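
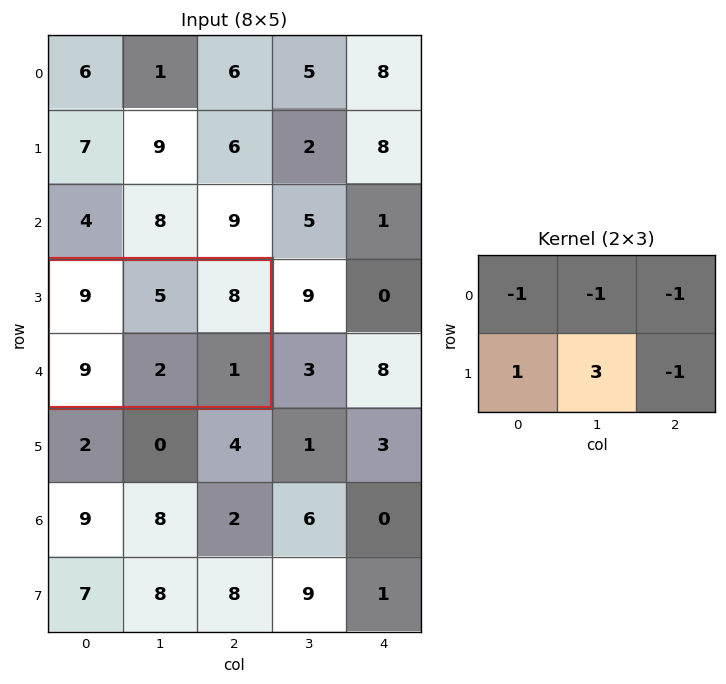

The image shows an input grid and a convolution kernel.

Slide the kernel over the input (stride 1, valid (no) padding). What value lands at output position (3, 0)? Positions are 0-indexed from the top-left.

The receptive field on the input at this output position is [9 5 8 / 9 2 1]. Elementwise product with the kernel and sum: 9·-1 + 5·-1 + 8·-1 + 9·1 + 2·3 + 1·-1.

-8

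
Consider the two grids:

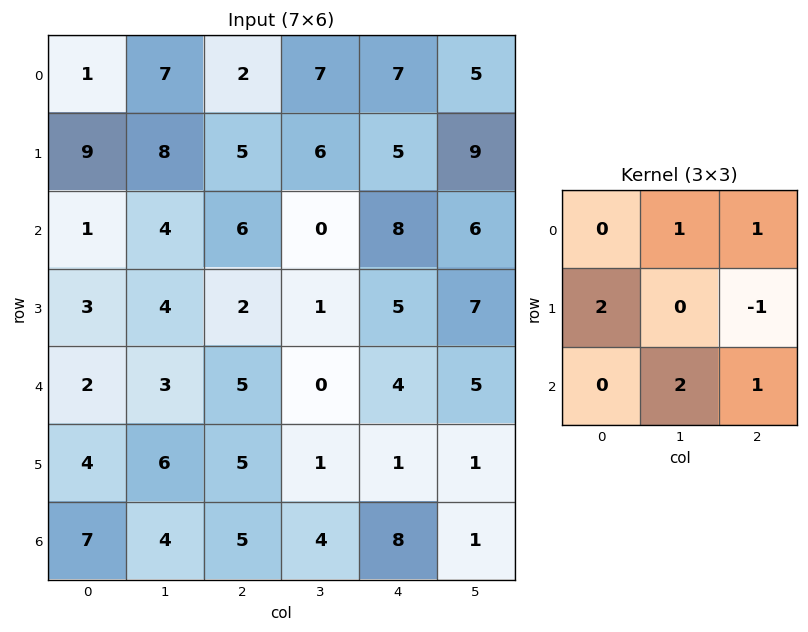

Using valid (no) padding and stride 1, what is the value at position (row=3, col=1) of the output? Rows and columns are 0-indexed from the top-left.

20

The receptive field on the input at this output position is [4 2 1 / 3 5 0 / 6 5 1]. Elementwise product with the kernel and sum: 2·1 + 1·1 + 3·2 + 0·-1 + 5·2 + 1·1.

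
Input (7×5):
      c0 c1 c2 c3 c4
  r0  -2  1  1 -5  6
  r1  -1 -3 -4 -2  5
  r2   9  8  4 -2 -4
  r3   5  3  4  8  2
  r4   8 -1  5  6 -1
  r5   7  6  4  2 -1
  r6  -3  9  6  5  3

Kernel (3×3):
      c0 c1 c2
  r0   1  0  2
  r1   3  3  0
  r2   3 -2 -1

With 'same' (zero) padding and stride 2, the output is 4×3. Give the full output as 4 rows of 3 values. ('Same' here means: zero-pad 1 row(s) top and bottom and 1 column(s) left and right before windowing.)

-1 7 -13
8 22 0
10 39 31
3 55 26

Output[0,0]: The receptive field on the zero-padded input at this output position is [0 0 0 / 0 -2 1 / 0 -1 -3]. Elementwise product with the kernel and sum: 0·1 + 0·2 + 0·3 + -2·3 + 0·3 + -1·-2 + -3·-1.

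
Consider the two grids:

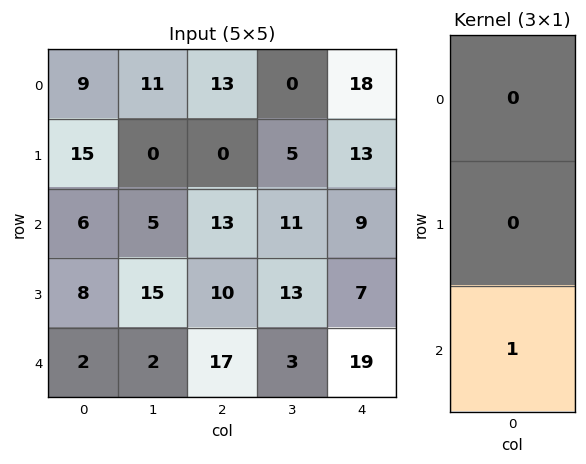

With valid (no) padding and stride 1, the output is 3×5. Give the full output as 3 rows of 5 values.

Output[0,0]: The receptive field on the input at this output position is [9 / 15 / 6]. Elementwise product with the kernel and sum: 6·1.

6 5 13 11 9
8 15 10 13 7
2 2 17 3 19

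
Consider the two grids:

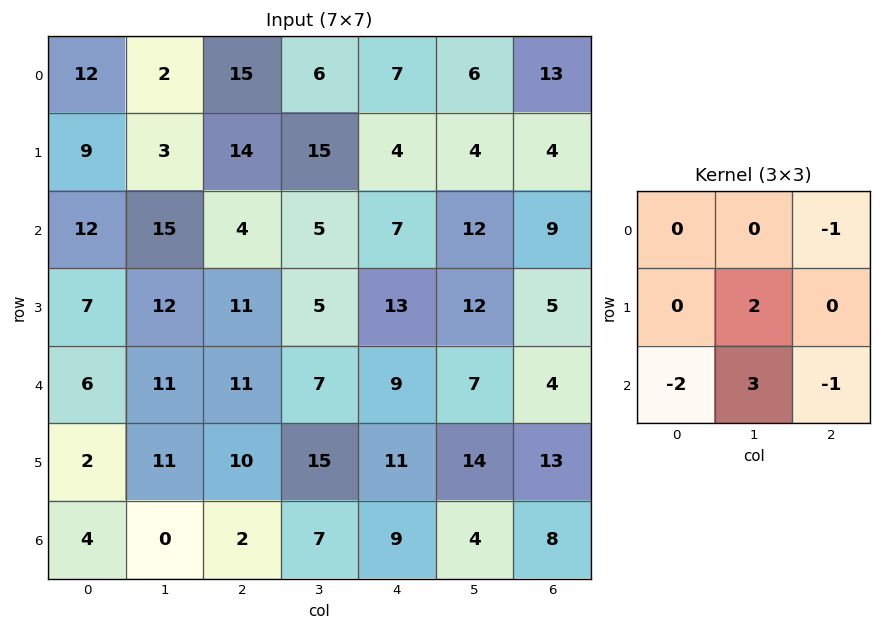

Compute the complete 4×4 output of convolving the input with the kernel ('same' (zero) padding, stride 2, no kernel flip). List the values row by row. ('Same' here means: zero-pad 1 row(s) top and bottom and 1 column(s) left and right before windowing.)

Output[0,0]: The receptive field on the zero-padded input at this output position is [0 0 0 / 0 12 2 / 0 9 3]. Elementwise product with the kernel and sum: 0·-1 + 12·2 + 0·-2 + 9·3 + 3·-1.
Output[0,1]: The receptive field on the zero-padded input at this output position is [0 0 0 / 2 15 6 / 3 14 15]. Elementwise product with the kernel and sum: 0·-1 + 15·2 + 3·-2 + 14·3 + 15·-1.

48 51 -8 30
30 -3 27 9
-5 10 -5 19
-3 -11 4 16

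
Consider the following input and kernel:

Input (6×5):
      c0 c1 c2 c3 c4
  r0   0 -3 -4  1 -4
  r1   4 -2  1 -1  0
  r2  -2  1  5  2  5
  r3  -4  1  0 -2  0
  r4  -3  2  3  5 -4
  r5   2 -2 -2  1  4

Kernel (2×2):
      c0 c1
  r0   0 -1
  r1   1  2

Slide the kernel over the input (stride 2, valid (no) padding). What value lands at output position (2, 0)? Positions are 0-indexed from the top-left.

-4

The receptive field on the input at this output position is [-3 2 / 2 -2]. Elementwise product with the kernel and sum: 2·-1 + 2·1 + -2·2.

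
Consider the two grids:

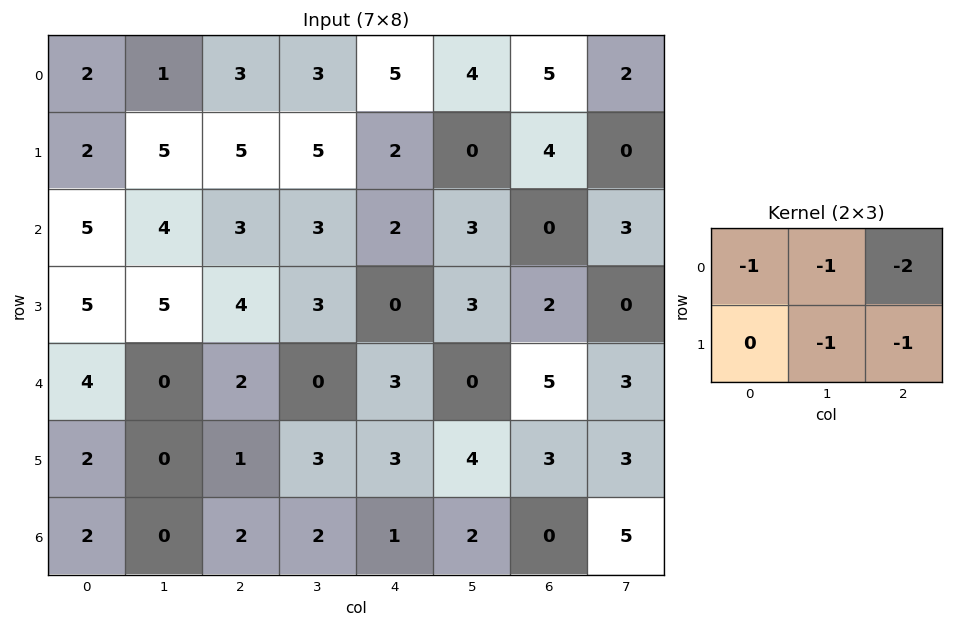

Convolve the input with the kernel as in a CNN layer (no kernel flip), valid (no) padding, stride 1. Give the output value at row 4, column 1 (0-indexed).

The receptive field on the input at this output position is [0 2 0 / 0 1 3]. Elementwise product with the kernel and sum: 0·-1 + 2·-1 + 0·-2 + 1·-1 + 3·-1.

-6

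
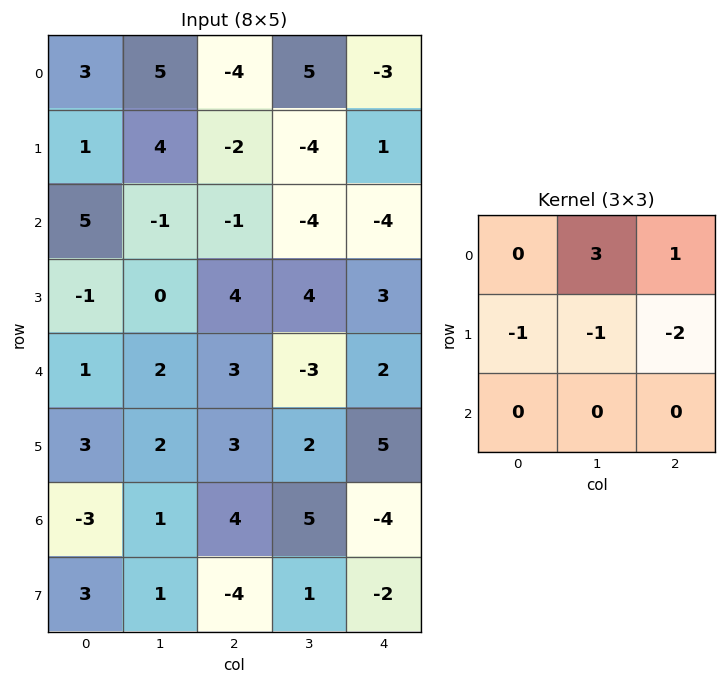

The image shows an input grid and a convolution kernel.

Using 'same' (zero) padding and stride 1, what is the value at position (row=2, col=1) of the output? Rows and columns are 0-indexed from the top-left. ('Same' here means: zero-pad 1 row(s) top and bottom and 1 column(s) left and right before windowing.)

8

The receptive field on the zero-padded input at this output position is [1 4 -2 / 5 -1 -1 / -1 0 4]. Elementwise product with the kernel and sum: 4·3 + -2·1 + 5·-1 + -1·-1 + -1·-2.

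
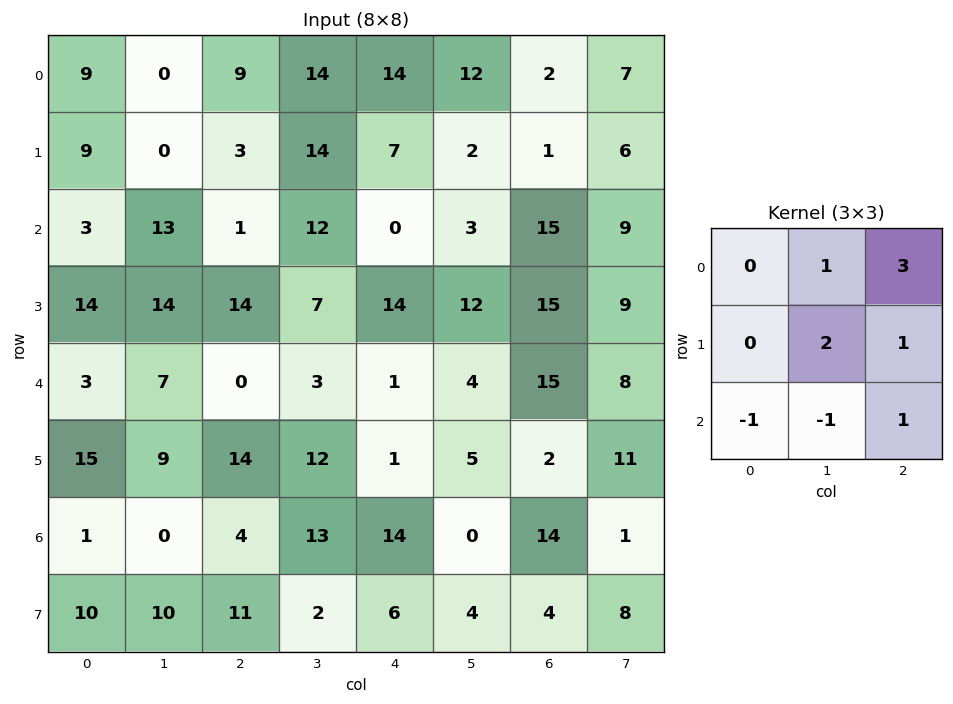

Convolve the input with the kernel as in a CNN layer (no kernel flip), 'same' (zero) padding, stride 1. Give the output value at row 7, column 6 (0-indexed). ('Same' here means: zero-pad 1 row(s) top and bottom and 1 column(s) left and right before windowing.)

The receptive field on the zero-padded input at this output position is [0 14 1 / 4 4 8 / 0 0 0]. Elementwise product with the kernel and sum: 14·1 + 1·3 + 4·2 + 8·1 + 0·-1 + 0·-1 + 0·1.

33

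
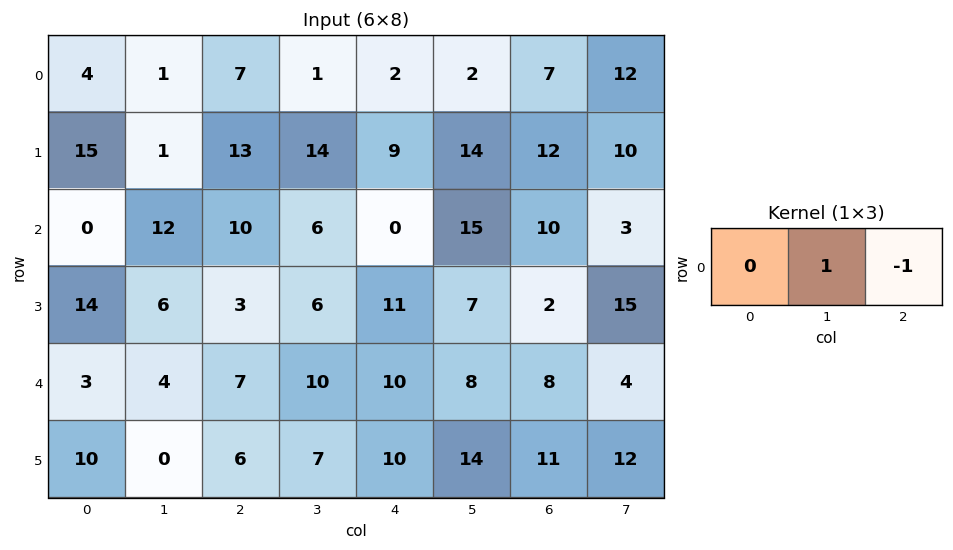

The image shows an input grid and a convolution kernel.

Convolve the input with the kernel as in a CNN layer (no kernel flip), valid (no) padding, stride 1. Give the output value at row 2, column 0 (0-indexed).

The receptive field on the input at this output position is [0 12 10]. Elementwise product with the kernel and sum: 12·1 + 10·-1.

2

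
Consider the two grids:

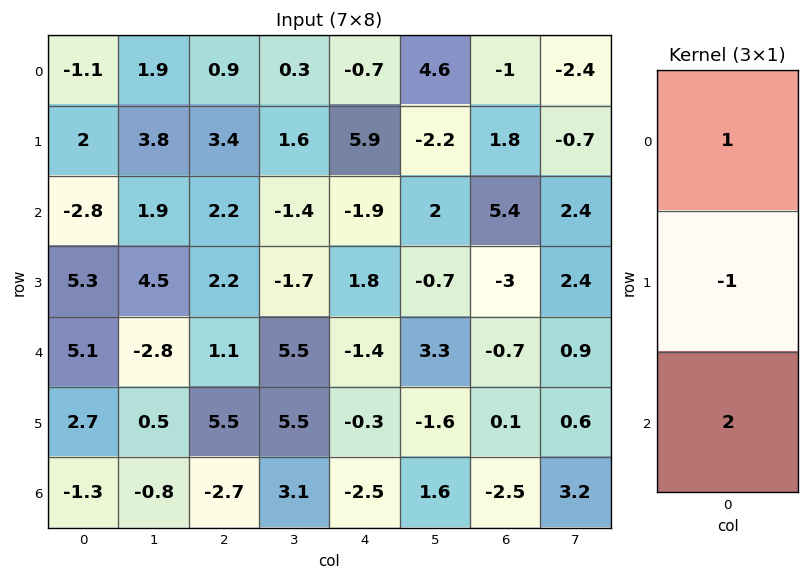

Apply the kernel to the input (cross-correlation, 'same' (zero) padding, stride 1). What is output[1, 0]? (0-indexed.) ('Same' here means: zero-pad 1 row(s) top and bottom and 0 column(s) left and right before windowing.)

The receptive field on the zero-padded input at this output position is [-1.1 / 2 / -2.8]. Elementwise product with the kernel and sum: -1.1·1 + 2·-1 + -2.8·2.

-8.7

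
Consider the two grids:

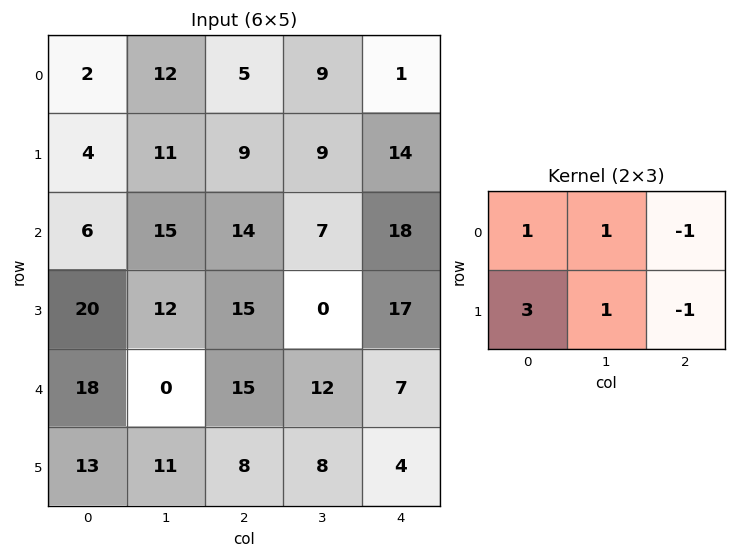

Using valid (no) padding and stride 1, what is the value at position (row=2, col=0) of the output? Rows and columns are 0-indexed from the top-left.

The receptive field on the input at this output position is [6 15 14 / 20 12 15]. Elementwise product with the kernel and sum: 6·1 + 15·1 + 14·-1 + 20·3 + 12·1 + 15·-1.

64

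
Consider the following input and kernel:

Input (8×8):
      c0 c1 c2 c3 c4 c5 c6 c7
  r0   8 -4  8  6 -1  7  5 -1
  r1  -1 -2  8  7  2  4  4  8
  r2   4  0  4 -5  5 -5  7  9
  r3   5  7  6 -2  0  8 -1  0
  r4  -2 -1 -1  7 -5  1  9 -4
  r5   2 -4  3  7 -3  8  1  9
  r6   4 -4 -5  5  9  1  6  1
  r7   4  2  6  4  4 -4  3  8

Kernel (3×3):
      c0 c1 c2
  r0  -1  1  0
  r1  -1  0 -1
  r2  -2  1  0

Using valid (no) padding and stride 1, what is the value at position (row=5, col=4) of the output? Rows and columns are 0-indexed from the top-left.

-16

The receptive field on the input at this output position is [-3 8 1 / 9 1 6 / 4 -4 3]. Elementwise product with the kernel and sum: -3·-1 + 8·1 + 9·-1 + 6·-1 + 4·-2 + -4·1.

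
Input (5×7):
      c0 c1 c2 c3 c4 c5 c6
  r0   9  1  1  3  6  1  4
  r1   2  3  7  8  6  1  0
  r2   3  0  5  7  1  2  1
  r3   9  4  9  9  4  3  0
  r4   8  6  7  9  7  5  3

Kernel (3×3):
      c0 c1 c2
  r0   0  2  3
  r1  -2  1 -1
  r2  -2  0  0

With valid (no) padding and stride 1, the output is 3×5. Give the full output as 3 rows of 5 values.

-9 4 2 -10 1
-2 28 12 -18 -7
-24 11 -10 -27 -12

Output[0,0]: The receptive field on the input at this output position is [9 1 1 / 2 3 7 / 3 0 5]. Elementwise product with the kernel and sum: 1·2 + 1·3 + 2·-2 + 3·1 + 7·-1 + 3·-2.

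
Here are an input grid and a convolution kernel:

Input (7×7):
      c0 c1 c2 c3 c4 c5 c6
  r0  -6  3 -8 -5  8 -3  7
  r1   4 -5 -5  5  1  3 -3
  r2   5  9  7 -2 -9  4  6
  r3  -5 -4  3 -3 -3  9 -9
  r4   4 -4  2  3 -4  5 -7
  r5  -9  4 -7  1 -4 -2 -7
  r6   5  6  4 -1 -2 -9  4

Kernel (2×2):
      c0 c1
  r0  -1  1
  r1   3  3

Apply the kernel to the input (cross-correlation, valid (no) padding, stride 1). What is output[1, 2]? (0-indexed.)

25

The receptive field on the input at this output position is [-5 5 / 7 -2]. Elementwise product with the kernel and sum: -5·-1 + 5·1 + 7·3 + -2·3.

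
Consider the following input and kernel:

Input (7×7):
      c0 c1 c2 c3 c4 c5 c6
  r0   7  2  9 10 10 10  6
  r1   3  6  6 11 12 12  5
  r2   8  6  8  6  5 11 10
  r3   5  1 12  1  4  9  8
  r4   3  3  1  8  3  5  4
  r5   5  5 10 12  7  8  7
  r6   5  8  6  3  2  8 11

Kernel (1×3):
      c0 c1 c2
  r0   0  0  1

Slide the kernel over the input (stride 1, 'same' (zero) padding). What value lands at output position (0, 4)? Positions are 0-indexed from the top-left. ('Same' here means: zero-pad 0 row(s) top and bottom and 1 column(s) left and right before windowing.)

10

The receptive field on the zero-padded input at this output position is [10 10 10]. Elementwise product with the kernel and sum: 10·1.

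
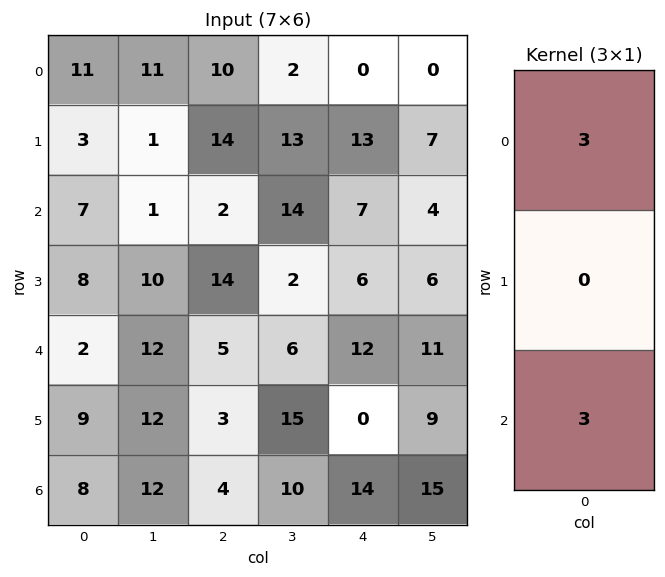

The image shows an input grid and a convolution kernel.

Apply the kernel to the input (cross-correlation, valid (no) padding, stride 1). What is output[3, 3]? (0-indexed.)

51

The receptive field on the input at this output position is [2 / 6 / 15]. Elementwise product with the kernel and sum: 2·3 + 15·3.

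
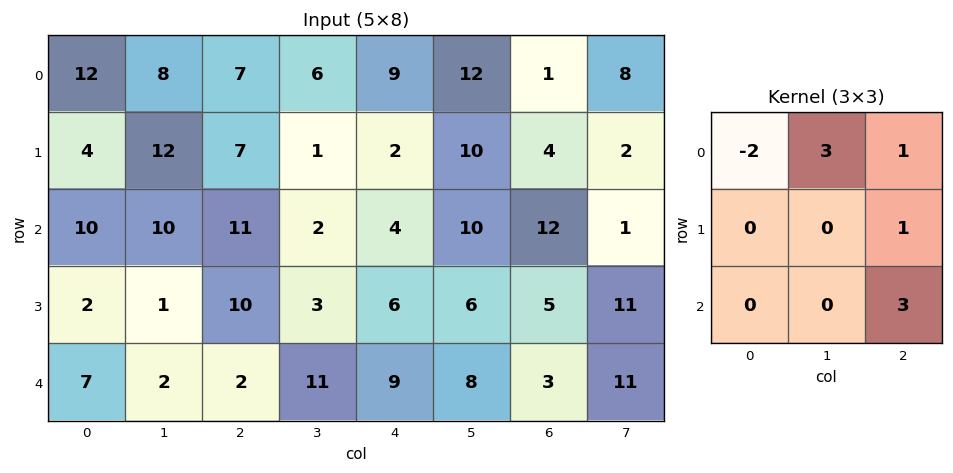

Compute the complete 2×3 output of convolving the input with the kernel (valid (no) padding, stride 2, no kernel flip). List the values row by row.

47 27 59
37 21 48

Output[0,0]: The receptive field on the input at this output position is [12 8 7 / 4 12 7 / 10 10 11]. Elementwise product with the kernel and sum: 12·-2 + 8·3 + 7·1 + 7·1 + 11·3.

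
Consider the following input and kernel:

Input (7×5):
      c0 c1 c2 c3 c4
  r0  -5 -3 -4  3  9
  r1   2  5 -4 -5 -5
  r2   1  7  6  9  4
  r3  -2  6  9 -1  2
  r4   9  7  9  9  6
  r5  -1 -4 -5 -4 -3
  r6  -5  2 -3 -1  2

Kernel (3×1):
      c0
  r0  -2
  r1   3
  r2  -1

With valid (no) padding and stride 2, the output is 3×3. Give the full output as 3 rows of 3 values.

Output[0,0]: The receptive field on the input at this output position is [-5 / 2 / 1]. Elementwise product with the kernel and sum: -5·-2 + 2·3 + 1·-1.

15 -10 -37
-17 6 -8
-16 -30 -23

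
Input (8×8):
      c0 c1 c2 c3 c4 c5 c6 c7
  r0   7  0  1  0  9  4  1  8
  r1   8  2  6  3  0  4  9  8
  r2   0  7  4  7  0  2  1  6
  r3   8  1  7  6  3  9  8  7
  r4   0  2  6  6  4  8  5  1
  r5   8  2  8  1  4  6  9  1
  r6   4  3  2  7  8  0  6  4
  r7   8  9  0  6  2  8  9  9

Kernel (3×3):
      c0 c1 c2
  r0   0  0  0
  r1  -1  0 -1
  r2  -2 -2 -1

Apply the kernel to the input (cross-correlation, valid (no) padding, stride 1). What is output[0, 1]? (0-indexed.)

The receptive field on the input at this output position is [0 1 0 / 2 6 3 / 7 4 7]. Elementwise product with the kernel and sum: 2·-1 + 3·-1 + 7·-2 + 4·-2 + 7·-1.

-34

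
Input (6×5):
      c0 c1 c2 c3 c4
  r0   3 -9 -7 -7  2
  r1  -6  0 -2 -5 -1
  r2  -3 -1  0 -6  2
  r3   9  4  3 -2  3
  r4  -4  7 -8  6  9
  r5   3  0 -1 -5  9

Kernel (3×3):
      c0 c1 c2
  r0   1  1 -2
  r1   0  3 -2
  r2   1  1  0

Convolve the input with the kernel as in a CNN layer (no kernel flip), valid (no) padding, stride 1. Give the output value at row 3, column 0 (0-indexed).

The receptive field on the input at this output position is [9 4 3 / -4 7 -8 / 3 0 -1]. Elementwise product with the kernel and sum: 9·1 + 4·1 + 3·-2 + 7·3 + -8·-2 + 3·1 + 0·1.

47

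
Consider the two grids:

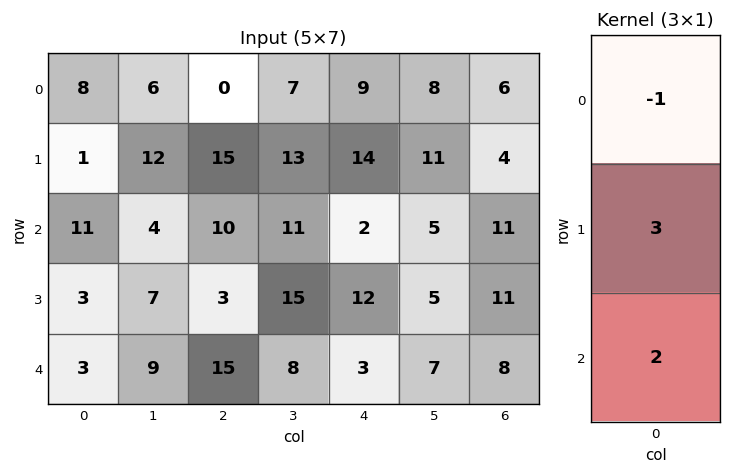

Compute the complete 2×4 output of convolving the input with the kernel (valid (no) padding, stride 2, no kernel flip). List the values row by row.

17 65 37 28
4 29 40 38

Output[0,0]: The receptive field on the input at this output position is [8 / 1 / 11]. Elementwise product with the kernel and sum: 8·-1 + 1·3 + 11·2.
Output[0,1]: The receptive field on the input at this output position is [0 / 15 / 10]. Elementwise product with the kernel and sum: 0·-1 + 15·3 + 10·2.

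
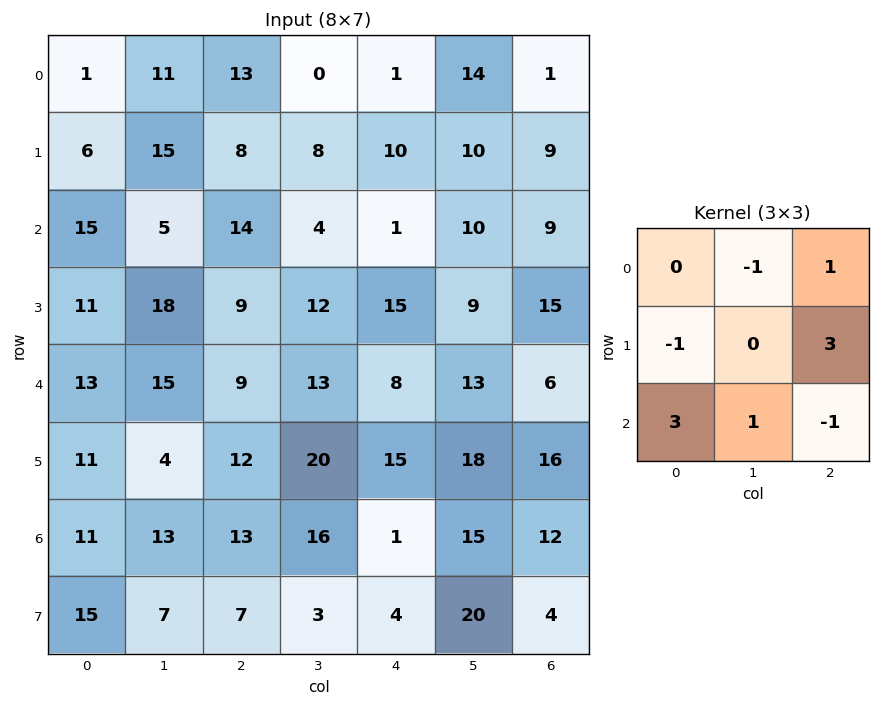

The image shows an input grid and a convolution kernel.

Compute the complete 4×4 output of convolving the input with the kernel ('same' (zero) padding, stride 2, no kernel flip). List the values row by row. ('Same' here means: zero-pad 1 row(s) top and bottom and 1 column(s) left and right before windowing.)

Output[0,0]: The receptive field on the zero-padded input at this output position is [0 0 0 / 0 1 11 / 0 6 15]. Elementwise product with the kernel and sum: 0·-1 + 0·1 + 0·-1 + 11·3 + 0·3 + 6·1 + 15·-1.

24 34 66 25
17 58 68 23
59 31 77 42
40 68 25 33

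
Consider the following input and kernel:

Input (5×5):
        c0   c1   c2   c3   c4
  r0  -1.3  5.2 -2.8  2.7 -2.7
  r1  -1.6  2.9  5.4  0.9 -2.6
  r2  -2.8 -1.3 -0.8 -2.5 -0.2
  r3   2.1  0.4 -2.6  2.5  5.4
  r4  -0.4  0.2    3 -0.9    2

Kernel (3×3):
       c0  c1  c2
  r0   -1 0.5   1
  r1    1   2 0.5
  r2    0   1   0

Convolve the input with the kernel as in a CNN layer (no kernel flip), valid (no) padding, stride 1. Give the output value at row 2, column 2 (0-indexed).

3.55

The receptive field on the input at this output position is [-0.8 -2.5 -0.2 / -2.6 2.5 5.4 / 3 -0.9 2]. Elementwise product with the kernel and sum: -0.8·-1 + -2.5·0.5 + -0.2·1 + -2.6·1 + 2.5·2 + 5.4·0.5 + -0.9·1.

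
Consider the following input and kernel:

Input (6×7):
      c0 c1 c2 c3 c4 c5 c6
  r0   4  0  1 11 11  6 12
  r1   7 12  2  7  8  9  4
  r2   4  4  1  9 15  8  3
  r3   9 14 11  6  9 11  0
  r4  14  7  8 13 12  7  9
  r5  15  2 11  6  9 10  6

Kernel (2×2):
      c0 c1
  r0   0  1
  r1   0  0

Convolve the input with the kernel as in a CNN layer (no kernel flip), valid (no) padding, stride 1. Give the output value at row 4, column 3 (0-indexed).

The receptive field on the input at this output position is [13 12 / 6 9]. Elementwise product with the kernel and sum: 12·1.

12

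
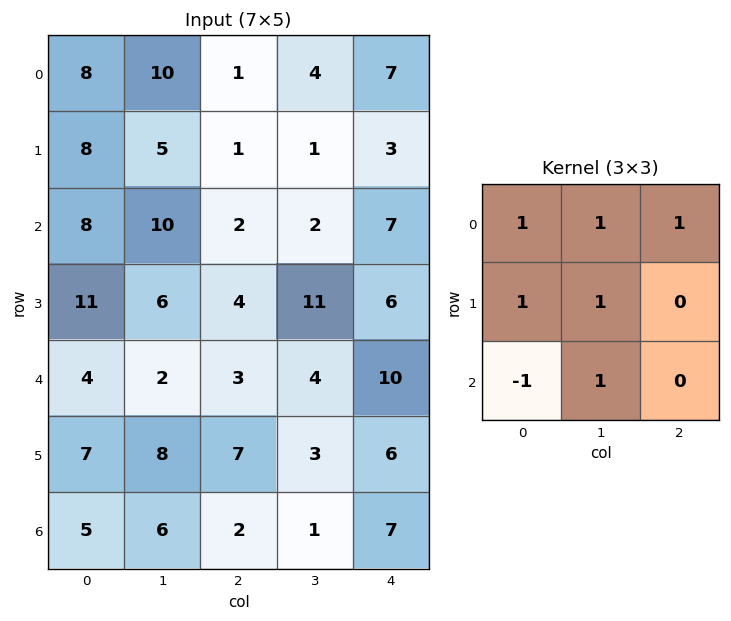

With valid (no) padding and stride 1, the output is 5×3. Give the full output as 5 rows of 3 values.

34 13 14
27 17 16
35 25 27
28 25 24
25 20 26

Output[0,0]: The receptive field on the input at this output position is [8 10 1 / 8 5 1 / 8 10 2]. Elementwise product with the kernel and sum: 8·1 + 10·1 + 1·1 + 8·1 + 5·1 + 8·-1 + 10·1.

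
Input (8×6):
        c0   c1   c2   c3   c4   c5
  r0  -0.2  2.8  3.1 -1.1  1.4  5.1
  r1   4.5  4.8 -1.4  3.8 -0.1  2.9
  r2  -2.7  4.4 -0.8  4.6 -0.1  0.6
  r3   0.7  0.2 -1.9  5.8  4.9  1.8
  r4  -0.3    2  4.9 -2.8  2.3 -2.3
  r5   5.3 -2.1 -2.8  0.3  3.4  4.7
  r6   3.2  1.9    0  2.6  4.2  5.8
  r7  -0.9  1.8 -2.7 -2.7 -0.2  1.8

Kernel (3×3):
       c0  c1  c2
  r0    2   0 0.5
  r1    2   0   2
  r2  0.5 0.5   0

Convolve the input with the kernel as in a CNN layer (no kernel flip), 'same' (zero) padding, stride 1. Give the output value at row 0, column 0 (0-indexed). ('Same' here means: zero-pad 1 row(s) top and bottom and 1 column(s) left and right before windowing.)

The receptive field on the zero-padded input at this output position is [0 0 0 / 0 -0.2 2.8 / 0 4.5 4.8]. Elementwise product with the kernel and sum: 0·2 + 0·0.5 + 0·2 + 2.8·2 + 0·0.5 + 4.5·0.5.

7.85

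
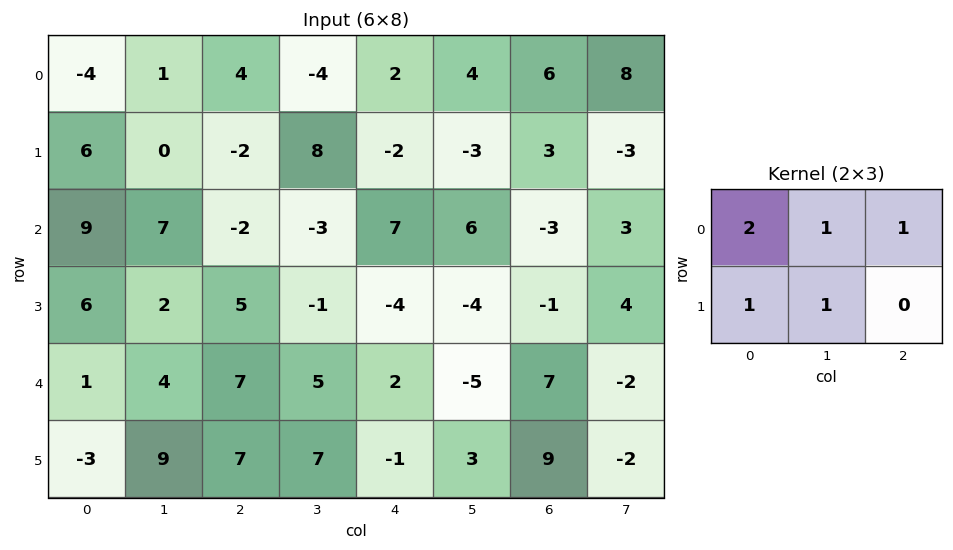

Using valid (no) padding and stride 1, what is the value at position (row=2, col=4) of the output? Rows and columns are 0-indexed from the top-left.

The receptive field on the input at this output position is [7 6 -3 / -4 -4 -1]. Elementwise product with the kernel and sum: 7·2 + 6·1 + -3·1 + -4·1 + -4·1.

9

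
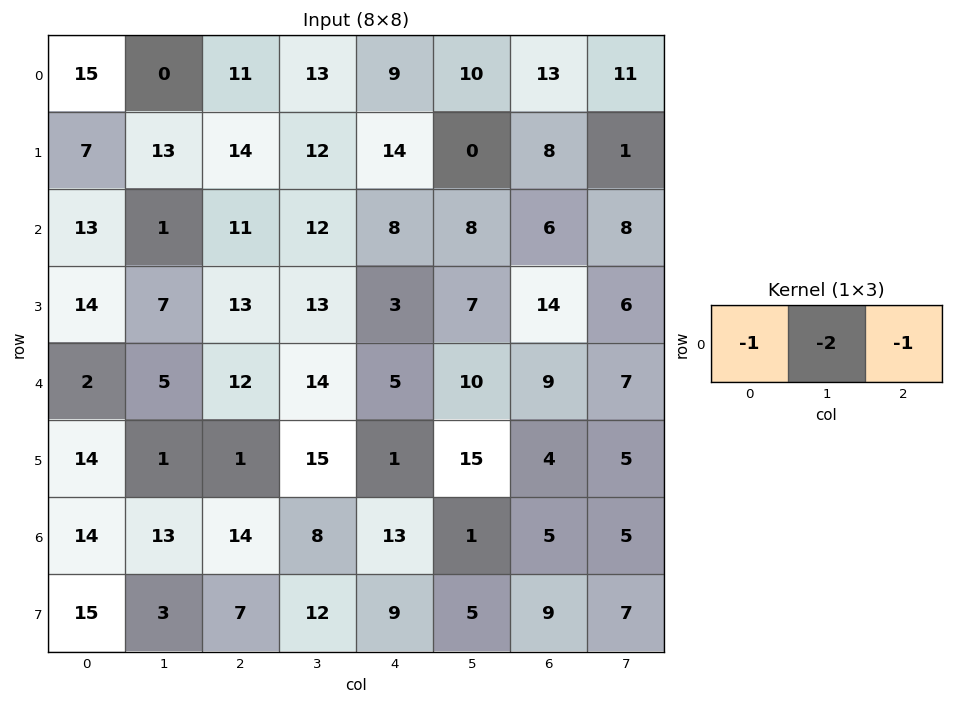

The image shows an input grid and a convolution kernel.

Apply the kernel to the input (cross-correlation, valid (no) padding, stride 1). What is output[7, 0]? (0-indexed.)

-28

The receptive field on the input at this output position is [15 3 7]. Elementwise product with the kernel and sum: 15·-1 + 3·-2 + 7·-1.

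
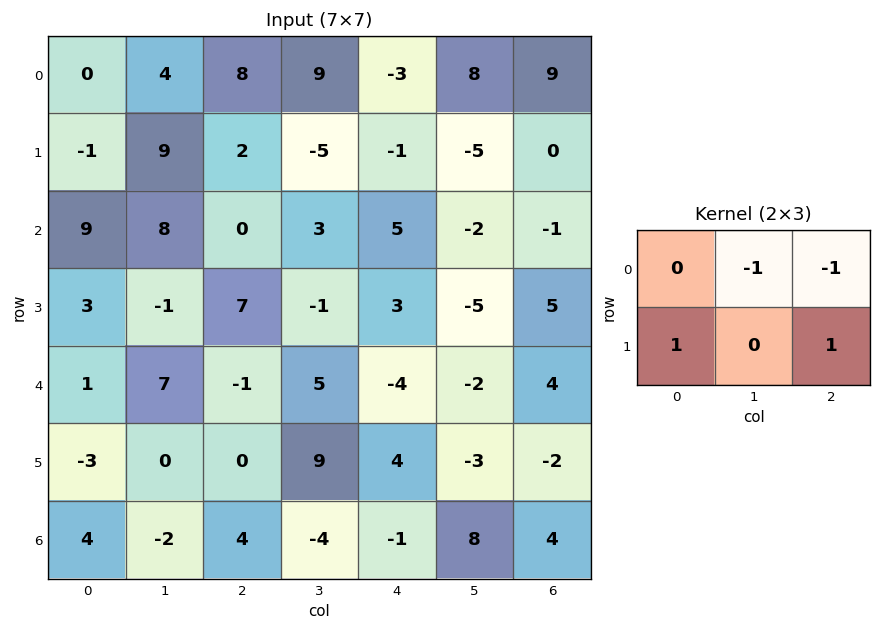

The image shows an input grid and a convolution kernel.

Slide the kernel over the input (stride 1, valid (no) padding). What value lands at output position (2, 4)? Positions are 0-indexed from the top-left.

11

The receptive field on the input at this output position is [5 -2 -1 / 3 -5 5]. Elementwise product with the kernel and sum: -2·-1 + -1·-1 + 3·1 + 5·1.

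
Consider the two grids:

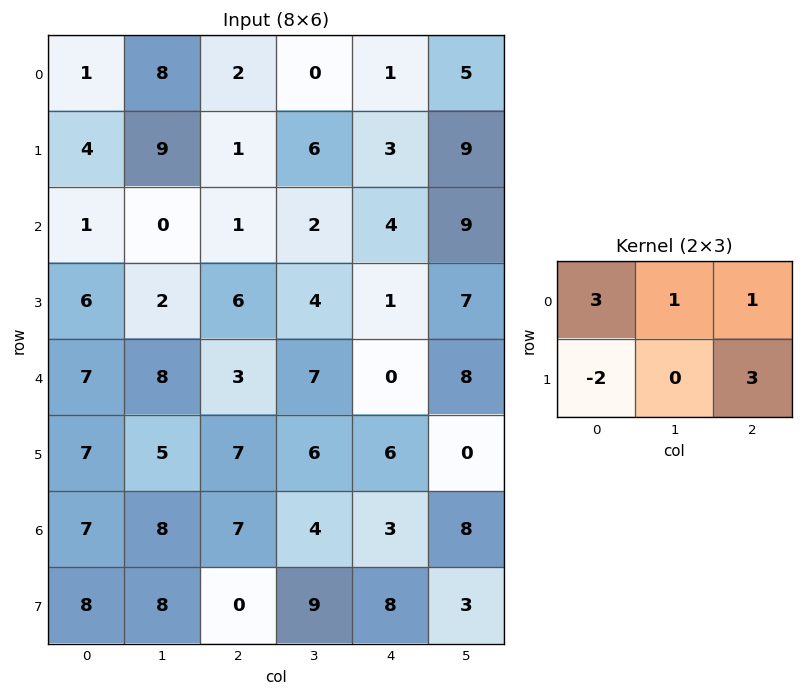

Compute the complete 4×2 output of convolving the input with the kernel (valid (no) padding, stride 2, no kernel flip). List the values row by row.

8 14
10 0
39 20
20 52

Output[0,0]: The receptive field on the input at this output position is [1 8 2 / 4 9 1]. Elementwise product with the kernel and sum: 1·3 + 8·1 + 2·1 + 4·-2 + 1·3.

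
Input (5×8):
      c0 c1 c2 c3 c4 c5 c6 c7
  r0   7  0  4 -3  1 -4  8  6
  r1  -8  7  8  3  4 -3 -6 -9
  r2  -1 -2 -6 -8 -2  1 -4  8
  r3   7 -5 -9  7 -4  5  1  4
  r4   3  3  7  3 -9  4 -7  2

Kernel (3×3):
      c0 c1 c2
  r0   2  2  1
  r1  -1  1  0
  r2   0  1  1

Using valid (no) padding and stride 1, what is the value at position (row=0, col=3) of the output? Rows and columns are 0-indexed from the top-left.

The receptive field on the input at this output position is [-3 1 -4 / 3 4 -3 / -8 -2 1]. Elementwise product with the kernel and sum: -3·2 + 1·2 + -4·1 + 3·-1 + 4·1 + -2·1 + 1·1.

-8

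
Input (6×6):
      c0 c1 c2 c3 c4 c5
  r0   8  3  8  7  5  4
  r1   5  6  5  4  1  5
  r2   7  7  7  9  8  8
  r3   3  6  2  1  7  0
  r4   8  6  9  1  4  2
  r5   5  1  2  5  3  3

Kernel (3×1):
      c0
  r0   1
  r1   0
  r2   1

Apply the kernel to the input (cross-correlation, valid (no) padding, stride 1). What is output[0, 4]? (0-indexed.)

13

The receptive field on the input at this output position is [5 / 1 / 8]. Elementwise product with the kernel and sum: 5·1 + 8·1.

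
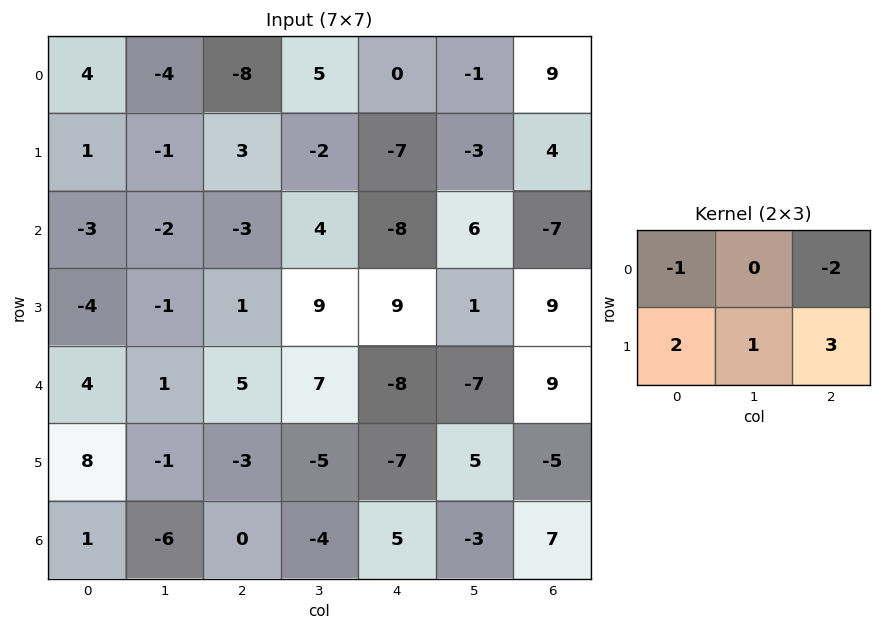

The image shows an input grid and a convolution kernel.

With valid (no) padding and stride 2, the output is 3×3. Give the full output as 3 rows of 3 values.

22 -9 -23
3 57 68
-8 -21 -34

Output[0,0]: The receptive field on the input at this output position is [4 -4 -8 / 1 -1 3]. Elementwise product with the kernel and sum: 4·-1 + -8·-2 + 1·2 + -1·1 + 3·3.
Output[0,1]: The receptive field on the input at this output position is [-8 5 0 / 3 -2 -7]. Elementwise product with the kernel and sum: -8·-1 + 0·-2 + 3·2 + -2·1 + -7·3.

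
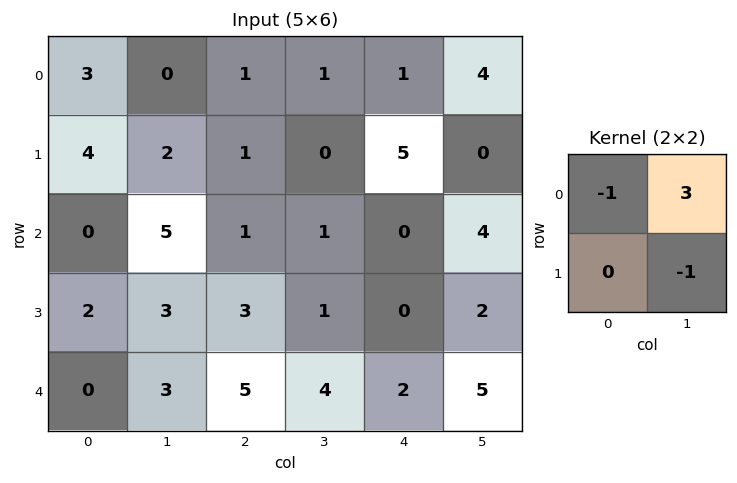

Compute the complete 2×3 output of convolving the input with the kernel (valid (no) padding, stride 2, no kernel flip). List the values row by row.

Output[0,0]: The receptive field on the input at this output position is [3 0 / 4 2]. Elementwise product with the kernel and sum: 3·-1 + 0·3 + 2·-1.
Output[0,1]: The receptive field on the input at this output position is [1 1 / 1 0]. Elementwise product with the kernel and sum: 1·-1 + 1·3 + 0·-1.

-5 2 11
12 1 10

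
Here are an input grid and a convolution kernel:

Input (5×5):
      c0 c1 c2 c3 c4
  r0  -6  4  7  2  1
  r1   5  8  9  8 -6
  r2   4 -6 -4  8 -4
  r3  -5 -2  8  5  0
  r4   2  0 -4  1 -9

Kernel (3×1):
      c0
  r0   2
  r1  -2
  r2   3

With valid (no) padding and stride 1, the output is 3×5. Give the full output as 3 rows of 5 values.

Output[0,0]: The receptive field on the input at this output position is [-6 / 5 / 4]. Elementwise product with the kernel and sum: -6·2 + 5·-2 + 4·3.
Output[0,1]: The receptive field on the input at this output position is [4 / 8 / -6]. Elementwise product with the kernel and sum: 4·2 + 8·-2 + -6·3.

-10 -26 -16 12 2
-13 22 50 15 -4
24 -8 -36 9 -35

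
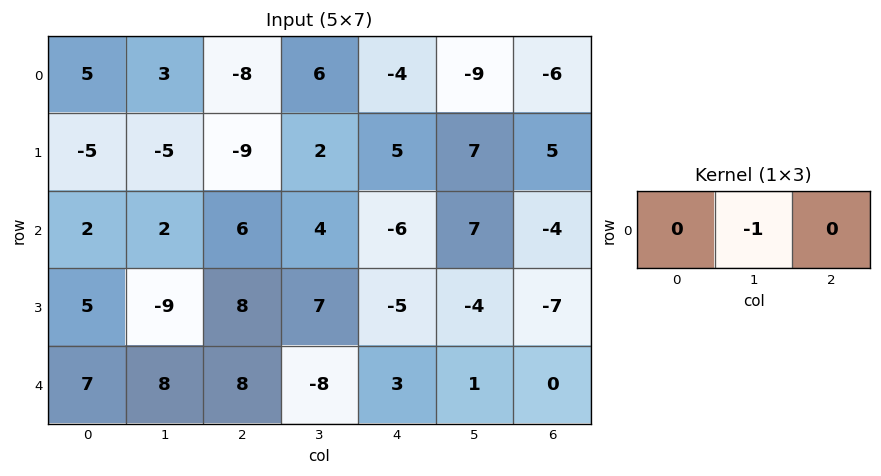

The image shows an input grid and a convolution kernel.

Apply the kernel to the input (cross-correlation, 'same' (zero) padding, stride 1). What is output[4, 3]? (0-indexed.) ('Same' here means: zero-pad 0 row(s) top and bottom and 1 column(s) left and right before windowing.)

8

The receptive field on the zero-padded input at this output position is [8 -8 3]. Elementwise product with the kernel and sum: -8·-1.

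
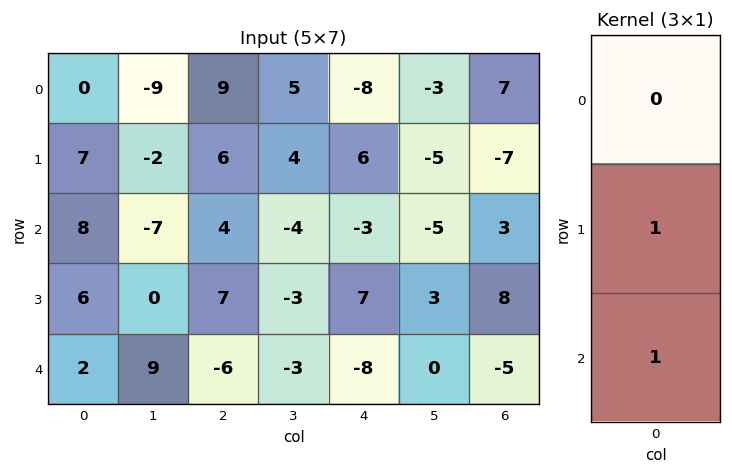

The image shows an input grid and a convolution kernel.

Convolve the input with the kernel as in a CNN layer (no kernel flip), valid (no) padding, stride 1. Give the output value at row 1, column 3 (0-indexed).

-7

The receptive field on the input at this output position is [4 / -4 / -3]. Elementwise product with the kernel and sum: -4·1 + -3·1.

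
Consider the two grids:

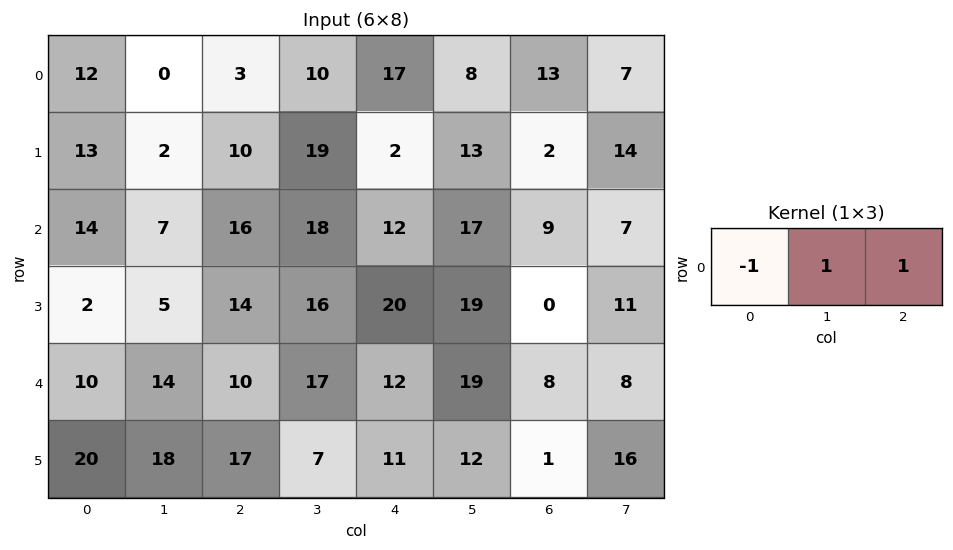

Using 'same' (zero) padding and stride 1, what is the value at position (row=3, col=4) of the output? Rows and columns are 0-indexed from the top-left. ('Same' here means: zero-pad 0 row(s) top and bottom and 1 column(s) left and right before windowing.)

The receptive field on the zero-padded input at this output position is [16 20 19]. Elementwise product with the kernel and sum: 16·-1 + 20·1 + 19·1.

23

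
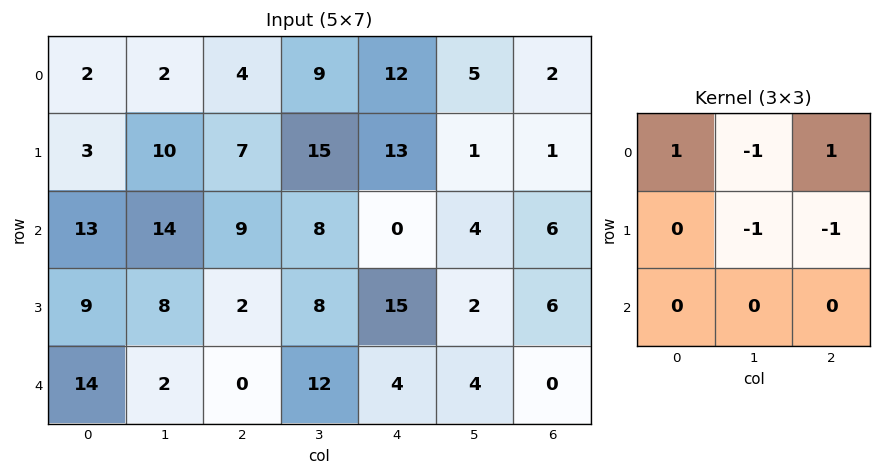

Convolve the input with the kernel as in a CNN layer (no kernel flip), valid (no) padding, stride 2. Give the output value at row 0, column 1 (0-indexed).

The receptive field on the input at this output position is [4 9 12 / 7 15 13 / 9 8 0]. Elementwise product with the kernel and sum: 4·1 + 9·-1 + 12·1 + 15·-1 + 13·-1.

-21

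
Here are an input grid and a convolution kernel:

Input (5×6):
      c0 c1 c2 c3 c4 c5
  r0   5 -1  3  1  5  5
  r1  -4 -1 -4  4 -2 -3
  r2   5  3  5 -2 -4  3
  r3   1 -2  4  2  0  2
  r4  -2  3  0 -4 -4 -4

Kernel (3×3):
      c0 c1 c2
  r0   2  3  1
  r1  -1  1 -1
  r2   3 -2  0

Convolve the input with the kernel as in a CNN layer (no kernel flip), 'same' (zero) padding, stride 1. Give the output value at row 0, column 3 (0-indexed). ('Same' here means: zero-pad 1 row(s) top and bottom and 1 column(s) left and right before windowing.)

-27

The receptive field on the zero-padded input at this output position is [0 0 0 / 3 1 5 / -4 4 -2]. Elementwise product with the kernel and sum: 0·2 + 0·3 + 0·1 + 3·-1 + 1·1 + 5·-1 + -4·3 + 4·-2.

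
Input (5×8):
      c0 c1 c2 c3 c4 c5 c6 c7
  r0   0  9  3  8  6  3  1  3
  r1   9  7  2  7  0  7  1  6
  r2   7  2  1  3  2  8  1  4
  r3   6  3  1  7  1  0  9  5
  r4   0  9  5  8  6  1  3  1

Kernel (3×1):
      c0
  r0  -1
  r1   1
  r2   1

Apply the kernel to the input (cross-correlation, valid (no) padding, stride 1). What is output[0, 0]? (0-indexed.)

The receptive field on the input at this output position is [0 / 9 / 7]. Elementwise product with the kernel and sum: 0·-1 + 9·1 + 7·1.

16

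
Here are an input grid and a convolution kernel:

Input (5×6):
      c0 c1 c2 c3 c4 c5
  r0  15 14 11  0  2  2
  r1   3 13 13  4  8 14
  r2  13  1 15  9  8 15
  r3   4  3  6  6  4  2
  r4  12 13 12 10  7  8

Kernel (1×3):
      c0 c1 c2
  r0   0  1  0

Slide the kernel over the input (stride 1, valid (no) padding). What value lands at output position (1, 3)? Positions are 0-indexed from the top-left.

8

The receptive field on the input at this output position is [4 8 14]. Elementwise product with the kernel and sum: 8·1.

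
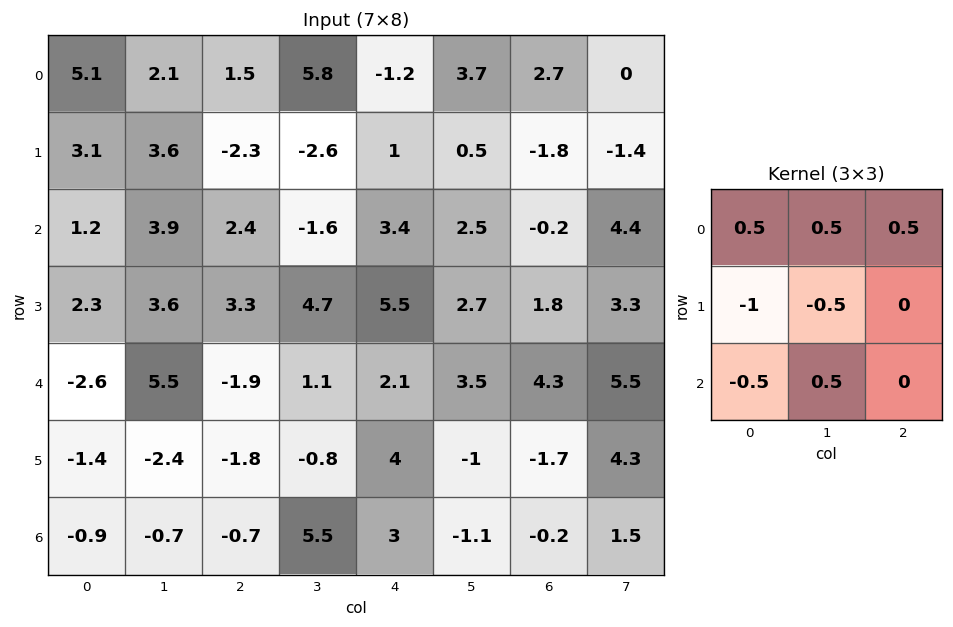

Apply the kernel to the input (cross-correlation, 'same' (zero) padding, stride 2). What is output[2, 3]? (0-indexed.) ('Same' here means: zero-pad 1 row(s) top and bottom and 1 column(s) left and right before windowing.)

-2.1

The receptive field on the zero-padded input at this output position is [2.7 1.8 3.3 / 3.5 4.3 5.5 / -1 -1.7 4.3]. Elementwise product with the kernel and sum: 2.7·0.5 + 1.8·0.5 + 3.3·0.5 + 3.5·-1 + 4.3·-0.5 + -1·-0.5 + -1.7·0.5.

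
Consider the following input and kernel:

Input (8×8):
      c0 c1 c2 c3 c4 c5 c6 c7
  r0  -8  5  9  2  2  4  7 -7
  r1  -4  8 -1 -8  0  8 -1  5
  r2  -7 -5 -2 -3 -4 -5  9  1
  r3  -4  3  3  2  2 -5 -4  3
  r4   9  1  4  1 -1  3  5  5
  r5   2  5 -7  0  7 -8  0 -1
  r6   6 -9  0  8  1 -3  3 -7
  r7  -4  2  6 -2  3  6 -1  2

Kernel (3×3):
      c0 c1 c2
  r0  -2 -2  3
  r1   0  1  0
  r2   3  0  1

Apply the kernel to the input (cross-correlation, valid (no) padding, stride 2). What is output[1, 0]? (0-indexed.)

The receptive field on the input at this output position is [-7 -5 -2 / -4 3 3 / 9 1 4]. Elementwise product with the kernel and sum: -7·-2 + -5·-2 + -2·3 + 3·1 + 9·3 + 4·1.

52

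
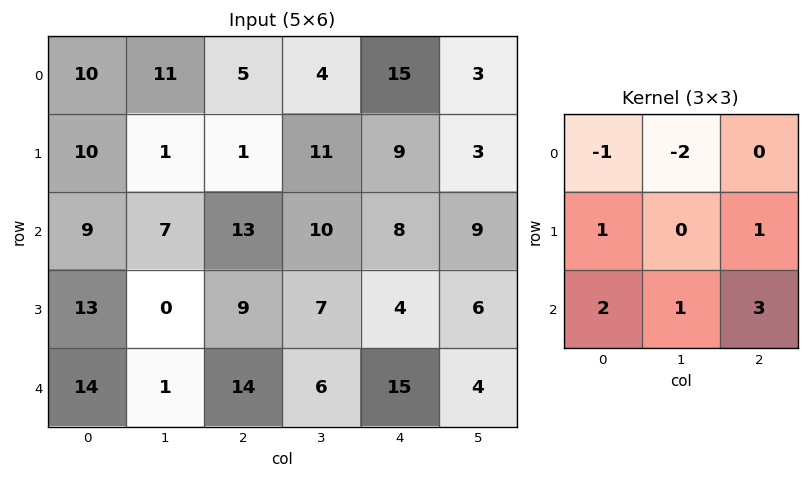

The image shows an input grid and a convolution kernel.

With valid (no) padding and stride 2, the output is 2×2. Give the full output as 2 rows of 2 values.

Output[0,0]: The receptive field on the input at this output position is [10 11 5 / 10 1 1 / 9 7 13]. Elementwise product with the kernel and sum: 10·-1 + 11·-2 + 10·1 + 1·1 + 9·2 + 7·1 + 13·3.

43 57
70 59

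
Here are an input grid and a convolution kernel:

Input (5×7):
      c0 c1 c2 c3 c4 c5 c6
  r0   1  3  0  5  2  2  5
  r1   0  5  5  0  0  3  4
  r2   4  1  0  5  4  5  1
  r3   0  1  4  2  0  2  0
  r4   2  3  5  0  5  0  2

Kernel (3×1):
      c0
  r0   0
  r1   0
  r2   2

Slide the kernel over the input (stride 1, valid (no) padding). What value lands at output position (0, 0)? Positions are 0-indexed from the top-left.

8

The receptive field on the input at this output position is [1 / 0 / 4]. Elementwise product with the kernel and sum: 4·2.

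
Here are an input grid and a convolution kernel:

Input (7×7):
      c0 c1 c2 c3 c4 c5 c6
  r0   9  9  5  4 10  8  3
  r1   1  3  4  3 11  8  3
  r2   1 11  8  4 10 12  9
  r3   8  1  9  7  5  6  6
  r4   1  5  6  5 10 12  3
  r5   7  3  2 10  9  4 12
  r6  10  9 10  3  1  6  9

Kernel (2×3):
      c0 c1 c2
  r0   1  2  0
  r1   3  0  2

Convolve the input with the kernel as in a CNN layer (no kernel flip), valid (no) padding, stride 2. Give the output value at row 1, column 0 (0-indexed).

The receptive field on the input at this output position is [1 11 8 / 8 1 9]. Elementwise product with the kernel and sum: 1·1 + 11·2 + 8·3 + 9·2.

65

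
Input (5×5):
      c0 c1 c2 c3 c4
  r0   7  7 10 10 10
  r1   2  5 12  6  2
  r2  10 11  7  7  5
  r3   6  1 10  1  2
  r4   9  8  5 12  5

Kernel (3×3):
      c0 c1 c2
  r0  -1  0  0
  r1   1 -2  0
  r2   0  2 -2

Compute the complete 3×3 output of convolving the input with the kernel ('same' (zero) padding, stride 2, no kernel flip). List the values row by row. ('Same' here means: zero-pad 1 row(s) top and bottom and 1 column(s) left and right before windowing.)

Output[0,0]: The receptive field on the zero-padded input at this output position is [0 0 0 / 0 7 7 / 0 2 5]. Elementwise product with the kernel and sum: 0·-1 + 0·1 + 7·-2 + 2·2 + 5·-2.

-20 -1 -6
-10 10 -5
-18 -3 1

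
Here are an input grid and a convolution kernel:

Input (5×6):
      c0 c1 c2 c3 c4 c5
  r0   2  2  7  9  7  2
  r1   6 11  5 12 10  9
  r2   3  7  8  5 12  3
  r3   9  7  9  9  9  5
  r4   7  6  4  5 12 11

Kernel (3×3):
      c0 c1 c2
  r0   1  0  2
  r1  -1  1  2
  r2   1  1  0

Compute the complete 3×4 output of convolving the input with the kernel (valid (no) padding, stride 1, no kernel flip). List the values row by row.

Output[0,0]: The receptive field on the input at this output position is [2 2 7 / 6 11 5 / 3 7 8]. Elementwise product with the kernel and sum: 2·1 + 7·2 + 6·-1 + 11·1 + 5·2 + 3·1 + 7·1.
Output[0,1]: The receptive field on the input at this output position is [2 7 9 / 11 5 12 / 7 8 5]. Elementwise product with the kernel and sum: 2·1 + 9·2 + 11·-1 + 5·1 + 12·2 + 7·1 + 8·1.

41 53 61 46
52 62 64 61
48 47 59 38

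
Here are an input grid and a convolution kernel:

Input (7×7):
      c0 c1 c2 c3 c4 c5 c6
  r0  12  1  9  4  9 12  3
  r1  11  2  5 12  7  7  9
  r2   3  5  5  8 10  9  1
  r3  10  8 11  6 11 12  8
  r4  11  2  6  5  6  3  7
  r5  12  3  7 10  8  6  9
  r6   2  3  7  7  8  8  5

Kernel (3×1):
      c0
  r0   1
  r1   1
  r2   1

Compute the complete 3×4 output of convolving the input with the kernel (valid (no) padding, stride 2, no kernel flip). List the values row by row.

26 19 26 13
24 22 27 16
25 20 22 21

Output[0,0]: The receptive field on the input at this output position is [12 / 11 / 3]. Elementwise product with the kernel and sum: 12·1 + 11·1 + 3·1.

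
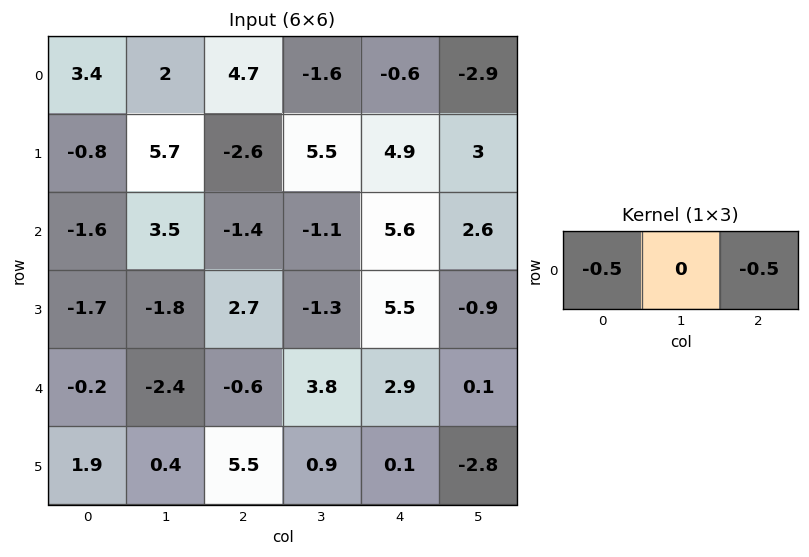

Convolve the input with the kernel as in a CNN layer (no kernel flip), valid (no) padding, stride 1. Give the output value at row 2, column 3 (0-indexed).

The receptive field on the input at this output position is [-1.1 5.6 2.6]. Elementwise product with the kernel and sum: -1.1·-0.5 + 2.6·-0.5.

-0.75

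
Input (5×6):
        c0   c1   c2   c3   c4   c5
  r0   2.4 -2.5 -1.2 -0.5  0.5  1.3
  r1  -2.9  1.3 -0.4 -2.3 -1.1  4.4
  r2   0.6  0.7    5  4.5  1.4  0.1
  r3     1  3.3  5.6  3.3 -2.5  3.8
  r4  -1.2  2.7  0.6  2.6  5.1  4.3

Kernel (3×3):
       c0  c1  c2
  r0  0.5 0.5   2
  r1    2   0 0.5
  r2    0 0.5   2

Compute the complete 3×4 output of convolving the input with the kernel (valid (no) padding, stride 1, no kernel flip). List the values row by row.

Output[0,0]: The receptive field on the input at this output position is [2.4 -2.5 -1.2 / -2.9 1.3 -0.4 / 0.6 0.7 5]. Elementwise product with the kernel and sum: 2.4·0.5 + -2.5·0.5 + -1.2·2 + -2.9·2 + -0.4·0.5 + 0.7·0.5 + 5·2.

1.9 10.1 3.85 1.1
14.95 8.9 3.8 22.5
18 25.6 29 22.8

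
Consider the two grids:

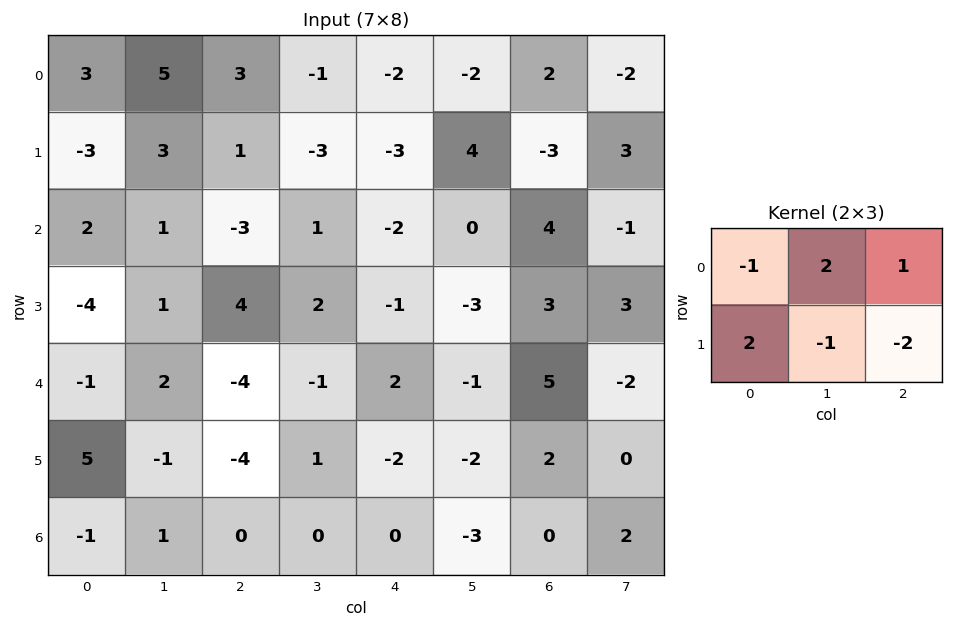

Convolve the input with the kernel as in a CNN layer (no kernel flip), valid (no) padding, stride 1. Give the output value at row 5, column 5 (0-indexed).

-4

The receptive field on the input at this output position is [-2 2 0 / -3 0 2]. Elementwise product with the kernel and sum: -2·-1 + 2·2 + 0·1 + -3·2 + 0·-1 + 2·-2.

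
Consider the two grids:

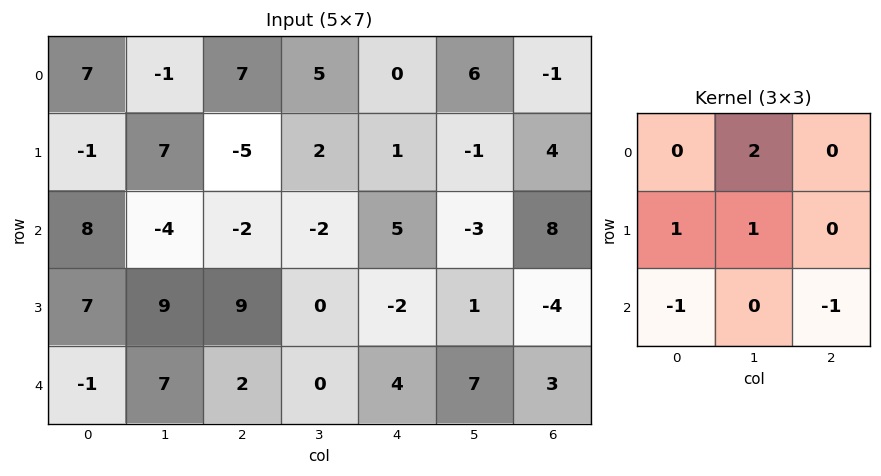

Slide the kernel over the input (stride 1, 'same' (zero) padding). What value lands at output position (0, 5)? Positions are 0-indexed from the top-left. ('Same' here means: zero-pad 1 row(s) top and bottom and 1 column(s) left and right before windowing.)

1

The receptive field on the zero-padded input at this output position is [0 0 0 / 0 6 -1 / 1 -1 4]. Elementwise product with the kernel and sum: 0·2 + 0·1 + 6·1 + 1·-1 + 4·-1.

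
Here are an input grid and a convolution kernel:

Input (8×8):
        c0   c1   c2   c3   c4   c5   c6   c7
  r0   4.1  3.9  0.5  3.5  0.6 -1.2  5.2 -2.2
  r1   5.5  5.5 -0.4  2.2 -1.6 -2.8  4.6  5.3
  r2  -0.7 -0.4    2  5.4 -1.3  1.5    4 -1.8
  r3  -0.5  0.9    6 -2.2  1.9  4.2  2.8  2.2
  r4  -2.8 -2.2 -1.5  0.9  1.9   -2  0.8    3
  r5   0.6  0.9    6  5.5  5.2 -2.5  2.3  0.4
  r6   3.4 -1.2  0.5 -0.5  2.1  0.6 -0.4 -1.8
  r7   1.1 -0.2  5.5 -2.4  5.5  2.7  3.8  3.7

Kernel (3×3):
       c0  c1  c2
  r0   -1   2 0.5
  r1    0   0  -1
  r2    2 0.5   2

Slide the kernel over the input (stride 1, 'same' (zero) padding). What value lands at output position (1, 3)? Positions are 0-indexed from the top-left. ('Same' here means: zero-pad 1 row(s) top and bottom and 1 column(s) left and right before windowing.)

12.5

The receptive field on the zero-padded input at this output position is [0.5 3.5 0.6 / -0.4 2.2 -1.6 / 2 5.4 -1.3]. Elementwise product with the kernel and sum: 0.5·-1 + 3.5·2 + 0.6·0.5 + -1.6·-1 + 2·2 + 5.4·0.5 + -1.3·2.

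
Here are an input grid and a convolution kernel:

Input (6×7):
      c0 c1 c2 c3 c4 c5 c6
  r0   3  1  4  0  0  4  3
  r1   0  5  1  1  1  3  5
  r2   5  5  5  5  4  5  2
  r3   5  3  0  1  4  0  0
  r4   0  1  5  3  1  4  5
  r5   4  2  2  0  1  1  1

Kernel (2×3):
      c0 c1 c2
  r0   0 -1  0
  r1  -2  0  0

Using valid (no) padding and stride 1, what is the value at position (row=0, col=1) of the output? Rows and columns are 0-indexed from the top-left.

The receptive field on the input at this output position is [1 4 0 / 5 1 1]. Elementwise product with the kernel and sum: 4·-1 + 5·-2.

-14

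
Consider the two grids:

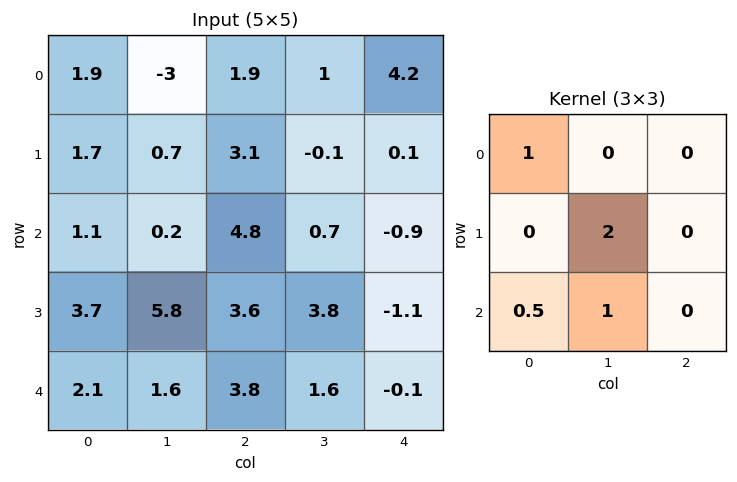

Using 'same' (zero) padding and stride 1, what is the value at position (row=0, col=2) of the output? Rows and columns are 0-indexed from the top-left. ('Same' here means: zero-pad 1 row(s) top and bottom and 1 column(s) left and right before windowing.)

7.25

The receptive field on the zero-padded input at this output position is [0 0 0 / -3 1.9 1 / 0.7 3.1 -0.1]. Elementwise product with the kernel and sum: 0·1 + 1.9·2 + 0.7·0.5 + 3.1·1.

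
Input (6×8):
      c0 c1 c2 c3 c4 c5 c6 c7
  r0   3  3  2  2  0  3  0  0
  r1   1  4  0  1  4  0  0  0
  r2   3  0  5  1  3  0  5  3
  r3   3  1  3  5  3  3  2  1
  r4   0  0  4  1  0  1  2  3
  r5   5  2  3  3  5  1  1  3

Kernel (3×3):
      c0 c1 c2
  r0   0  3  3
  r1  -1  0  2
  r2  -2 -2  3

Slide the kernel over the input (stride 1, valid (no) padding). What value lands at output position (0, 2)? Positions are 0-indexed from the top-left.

11

The receptive field on the input at this output position is [2 2 0 / 0 1 4 / 5 1 3]. Elementwise product with the kernel and sum: 2·3 + 0·3 + 0·-1 + 4·2 + 5·-2 + 1·-2 + 3·3.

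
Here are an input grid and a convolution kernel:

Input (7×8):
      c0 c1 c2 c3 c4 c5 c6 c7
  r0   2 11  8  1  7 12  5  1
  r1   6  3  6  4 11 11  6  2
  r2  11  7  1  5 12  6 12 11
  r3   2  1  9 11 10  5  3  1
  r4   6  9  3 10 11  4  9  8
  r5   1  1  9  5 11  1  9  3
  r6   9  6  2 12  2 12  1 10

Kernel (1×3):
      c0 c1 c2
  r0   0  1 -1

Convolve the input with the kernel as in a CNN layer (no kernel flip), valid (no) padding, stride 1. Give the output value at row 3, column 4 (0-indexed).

The receptive field on the input at this output position is [10 5 3]. Elementwise product with the kernel and sum: 5·1 + 3·-1.

2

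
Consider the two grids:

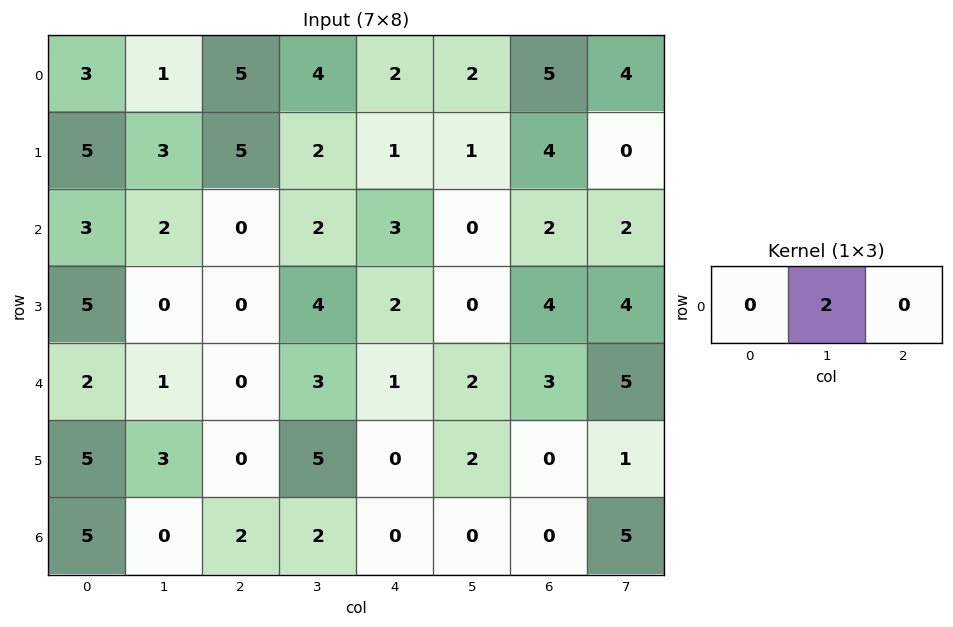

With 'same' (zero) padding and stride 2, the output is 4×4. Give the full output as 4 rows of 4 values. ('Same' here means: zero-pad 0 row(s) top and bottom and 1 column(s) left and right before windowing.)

6 10 4 10
6 0 6 4
4 0 2 6
10 4 0 0

Output[0,0]: The receptive field on the zero-padded input at this output position is [0 3 1]. Elementwise product with the kernel and sum: 3·2.
Output[0,1]: The receptive field on the zero-padded input at this output position is [1 5 4]. Elementwise product with the kernel and sum: 5·2.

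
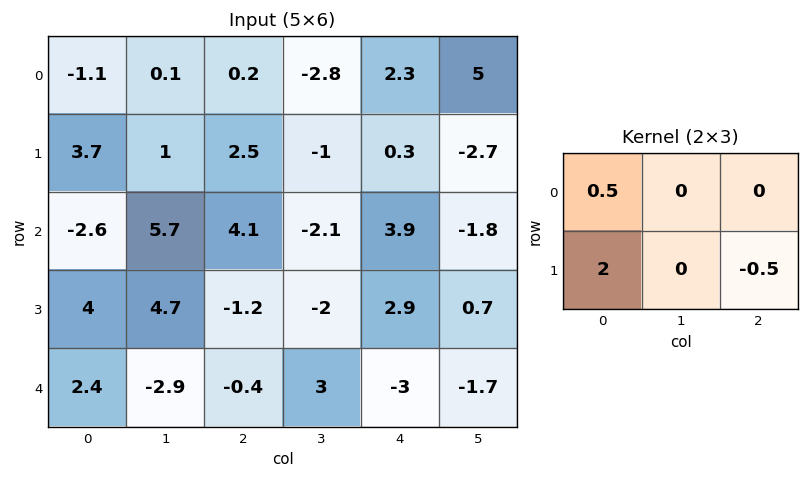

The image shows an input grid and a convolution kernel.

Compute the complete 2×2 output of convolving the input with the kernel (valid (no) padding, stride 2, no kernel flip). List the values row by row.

Output[0,0]: The receptive field on the input at this output position is [-1.1 0.1 0.2 / 3.7 1 2.5]. Elementwise product with the kernel and sum: -1.1·0.5 + 3.7·2 + 2.5·-0.5.

5.6 4.95
7.3 -1.8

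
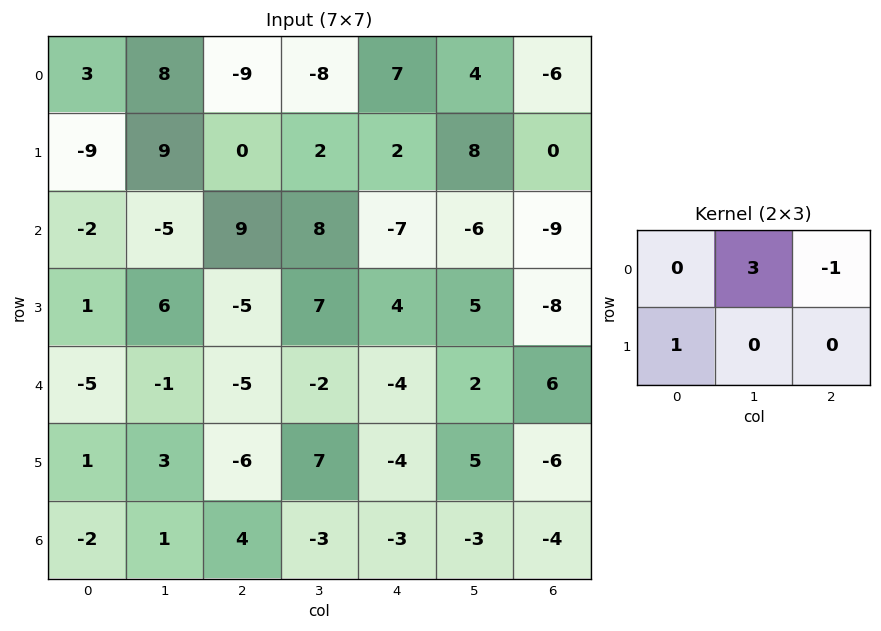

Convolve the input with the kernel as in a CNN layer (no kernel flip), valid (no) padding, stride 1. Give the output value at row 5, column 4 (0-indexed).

18

The receptive field on the input at this output position is [-4 5 -6 / -3 -3 -4]. Elementwise product with the kernel and sum: 5·3 + -6·-1 + -3·1.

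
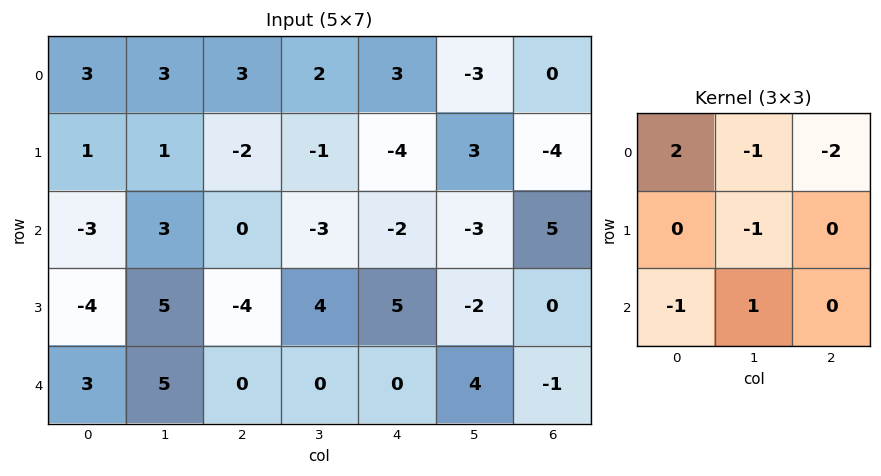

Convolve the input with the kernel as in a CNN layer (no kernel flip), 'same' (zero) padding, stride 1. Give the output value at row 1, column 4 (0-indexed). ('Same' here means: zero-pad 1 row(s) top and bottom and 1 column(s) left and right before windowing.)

The receptive field on the zero-padded input at this output position is [2 3 -3 / -1 -4 3 / -3 -2 -3]. Elementwise product with the kernel and sum: 2·2 + 3·-1 + -3·-2 + -4·-1 + -3·-1 + -2·1.

12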